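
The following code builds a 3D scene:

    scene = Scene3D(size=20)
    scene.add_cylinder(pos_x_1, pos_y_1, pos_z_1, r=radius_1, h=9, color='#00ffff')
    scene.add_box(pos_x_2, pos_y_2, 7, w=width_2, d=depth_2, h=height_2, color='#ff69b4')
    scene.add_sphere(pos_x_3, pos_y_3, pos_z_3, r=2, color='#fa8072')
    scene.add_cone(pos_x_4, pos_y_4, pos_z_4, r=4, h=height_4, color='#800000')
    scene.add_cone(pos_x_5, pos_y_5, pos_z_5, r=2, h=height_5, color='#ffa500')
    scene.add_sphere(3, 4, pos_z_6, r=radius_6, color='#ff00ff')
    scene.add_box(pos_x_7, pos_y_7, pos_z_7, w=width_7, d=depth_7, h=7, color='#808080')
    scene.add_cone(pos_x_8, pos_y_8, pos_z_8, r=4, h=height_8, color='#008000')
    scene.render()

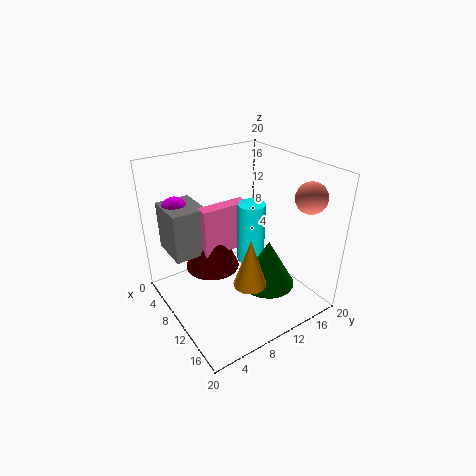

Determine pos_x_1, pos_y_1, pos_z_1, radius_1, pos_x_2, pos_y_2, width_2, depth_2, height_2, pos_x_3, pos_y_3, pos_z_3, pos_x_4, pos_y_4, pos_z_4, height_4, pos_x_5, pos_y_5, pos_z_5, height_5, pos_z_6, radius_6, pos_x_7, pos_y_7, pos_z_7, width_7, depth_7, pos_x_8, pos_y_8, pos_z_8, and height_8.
pos_x_1 = 9; pos_y_1 = 13; pos_z_1 = 5; radius_1 = 2; pos_x_2 = 6; pos_y_2 = 6; width_2 = 2; depth_2 = 7; height_2 = 7; pos_x_3 = 17; pos_y_3 = 16; pos_z_3 = 17; pos_x_4 = 6; pos_y_4 = 8; pos_z_4 = 4; height_4 = 9; pos_x_5 = 17; pos_y_5 = 7; pos_z_5 = 8; height_5 = 6; pos_z_6 = 13; radius_6 = 2; pos_x_7 = 1; pos_y_7 = 2; pos_z_7 = 7; width_7 = 6; depth_7 = 5; pos_x_8 = 12; pos_y_8 = 14; pos_z_8 = 2; height_8 = 7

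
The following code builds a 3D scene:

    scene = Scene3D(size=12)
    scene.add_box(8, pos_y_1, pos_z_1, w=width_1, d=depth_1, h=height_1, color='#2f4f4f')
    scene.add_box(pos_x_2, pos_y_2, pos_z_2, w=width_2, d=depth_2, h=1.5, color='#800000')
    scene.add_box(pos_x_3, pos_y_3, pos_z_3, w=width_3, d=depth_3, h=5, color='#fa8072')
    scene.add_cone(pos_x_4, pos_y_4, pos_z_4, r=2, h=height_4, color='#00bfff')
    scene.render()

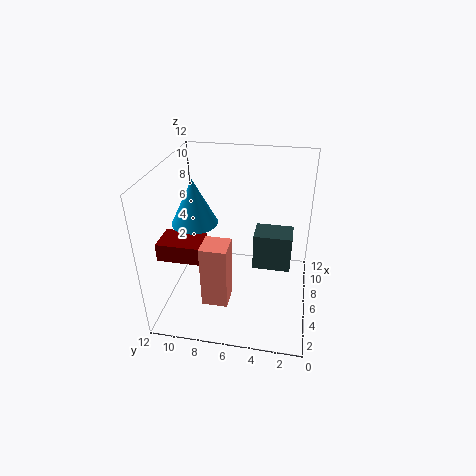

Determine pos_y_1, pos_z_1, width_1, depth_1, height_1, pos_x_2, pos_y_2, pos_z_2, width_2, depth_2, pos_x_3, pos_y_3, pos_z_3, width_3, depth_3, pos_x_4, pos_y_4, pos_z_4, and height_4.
pos_y_1 = 1.5, pos_z_1 = 1.5, width_1 = 2.5, depth_1 = 3.5, height_1 = 3.5, pos_x_2 = 3, pos_y_2 = 8.5, pos_z_2 = 5, width_2 = 2.5, depth_2 = 3.5, pos_x_3 = 1.5, pos_y_3 = 6, pos_z_3 = 2.5, width_3 = 2, depth_3 = 2, pos_x_4 = 7, pos_y_4 = 10, pos_z_4 = 6.5, height_4 = 4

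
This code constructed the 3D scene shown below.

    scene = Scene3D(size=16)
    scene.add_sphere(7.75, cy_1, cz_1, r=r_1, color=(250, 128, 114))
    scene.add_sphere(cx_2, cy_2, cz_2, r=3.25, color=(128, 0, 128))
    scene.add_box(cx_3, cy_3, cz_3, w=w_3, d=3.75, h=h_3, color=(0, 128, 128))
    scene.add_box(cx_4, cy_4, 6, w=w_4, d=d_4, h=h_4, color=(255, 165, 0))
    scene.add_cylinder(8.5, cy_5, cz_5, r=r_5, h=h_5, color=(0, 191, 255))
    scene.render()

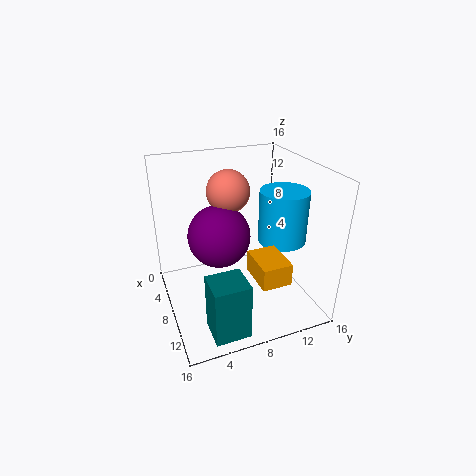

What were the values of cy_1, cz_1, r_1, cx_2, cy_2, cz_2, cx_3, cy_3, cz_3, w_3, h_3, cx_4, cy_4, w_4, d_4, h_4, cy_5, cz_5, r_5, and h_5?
cy_1 = 7
cz_1 = 13.5
r_1 = 2.25
cx_2 = 9
cy_2 = 5.5
cz_2 = 9.25
cx_3 = 11.5
cy_3 = 3
cz_3 = 0.25
w_3 = 3.5
h_3 = 6.25
cx_4 = 11.25
cy_4 = 7.75
w_4 = 4
d_4 = 3
h_4 = 2.25
cy_5 = 13.25
cz_5 = 7
r_5 = 2.75
h_5 = 6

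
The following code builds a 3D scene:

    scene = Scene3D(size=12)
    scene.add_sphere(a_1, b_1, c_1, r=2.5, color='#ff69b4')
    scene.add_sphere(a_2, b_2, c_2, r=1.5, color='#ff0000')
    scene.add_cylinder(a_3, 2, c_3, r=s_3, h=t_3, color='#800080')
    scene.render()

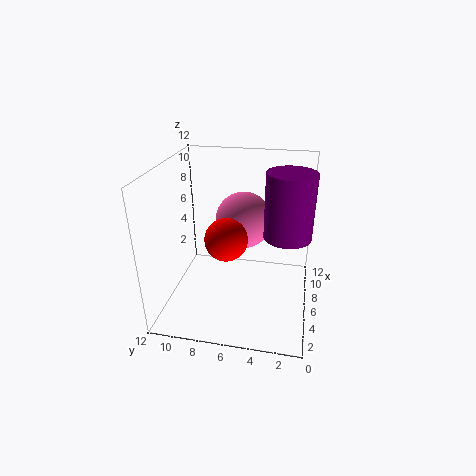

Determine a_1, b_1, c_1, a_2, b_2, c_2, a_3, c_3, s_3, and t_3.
a_1 = 8.5; b_1 = 6; c_1 = 6.5; a_2 = 2; b_2 = 6; c_2 = 8; a_3 = 7; c_3 = 6; s_3 = 2; t_3 = 5.5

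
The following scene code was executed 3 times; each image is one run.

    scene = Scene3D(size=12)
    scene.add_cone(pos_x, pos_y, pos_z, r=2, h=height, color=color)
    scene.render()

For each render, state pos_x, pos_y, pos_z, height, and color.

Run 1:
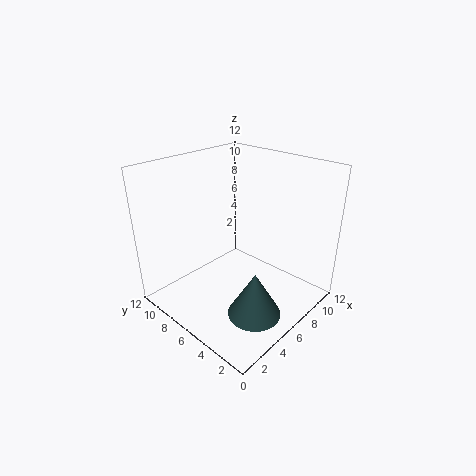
pos_x = 3.5; pos_y = 2; pos_z = 2; height = 3.5; color = 'darkslategray'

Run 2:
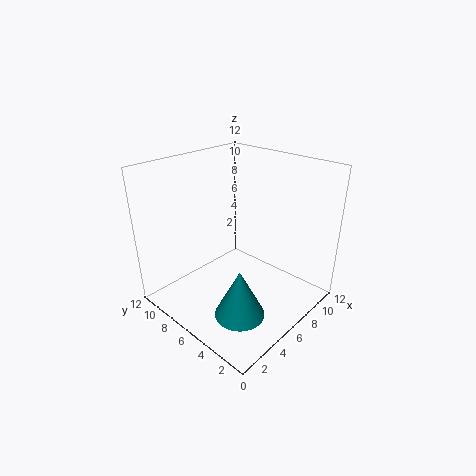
pos_x = 3.5; pos_y = 3.5; pos_z = 1; height = 4; color = 'teal'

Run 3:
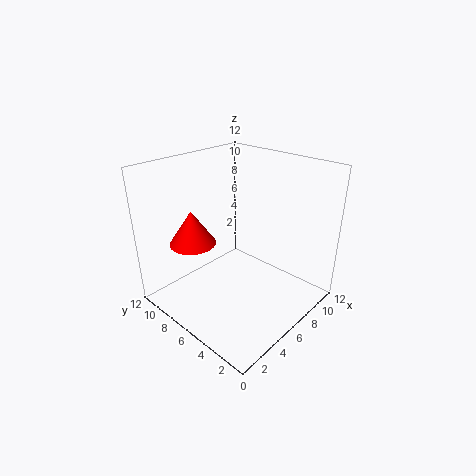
pos_x = 4; pos_y = 9.5; pos_z = 5; height = 3; color = 'red'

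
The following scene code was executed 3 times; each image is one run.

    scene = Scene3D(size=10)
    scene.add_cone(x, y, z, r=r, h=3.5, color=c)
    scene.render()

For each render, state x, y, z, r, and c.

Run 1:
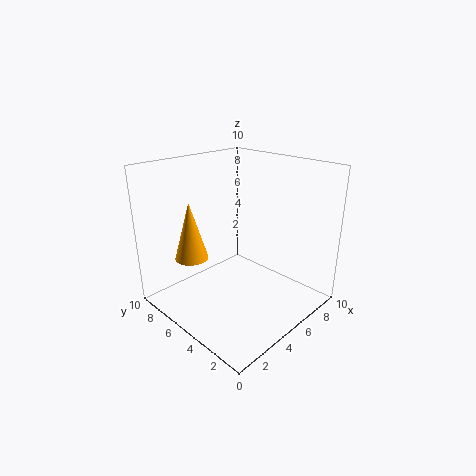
x = 1
y = 5
z = 5
r = 1
c = 'orange'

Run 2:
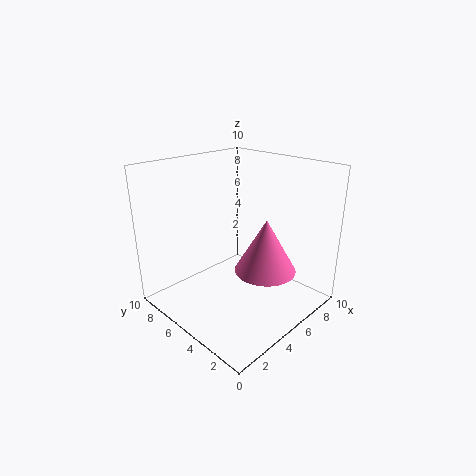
x = 5
y = 2.5
z = 3.5
r = 2
c = 'hotpink'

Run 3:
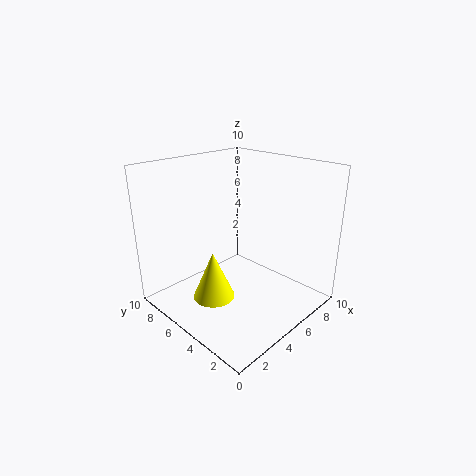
x = 3.5
y = 6
z = 0.5
r = 1.5
c = 'yellow'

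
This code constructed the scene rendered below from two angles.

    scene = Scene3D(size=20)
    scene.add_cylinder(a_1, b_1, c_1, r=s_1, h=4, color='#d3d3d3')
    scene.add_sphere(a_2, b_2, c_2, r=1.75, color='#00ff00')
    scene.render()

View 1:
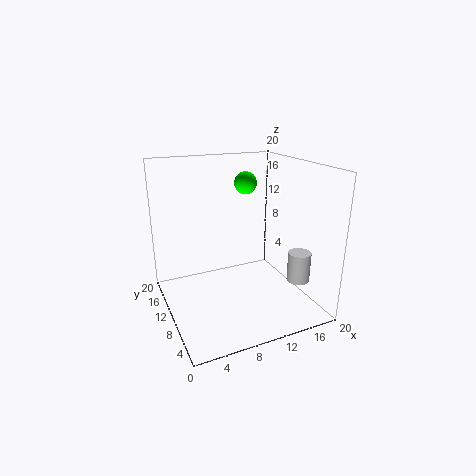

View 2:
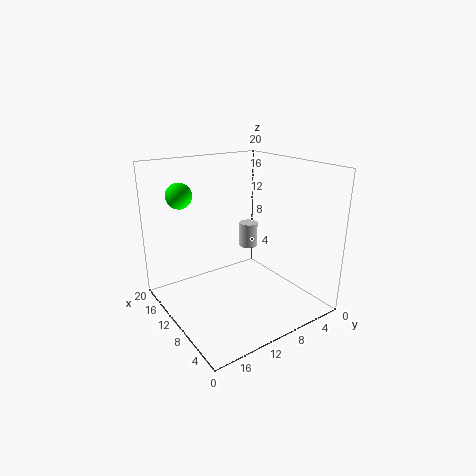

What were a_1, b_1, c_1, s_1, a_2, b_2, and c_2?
a_1 = 16; b_1 = 3.75; c_1 = 5.25; s_1 = 1.5; a_2 = 14.25; b_2 = 16.5; c_2 = 16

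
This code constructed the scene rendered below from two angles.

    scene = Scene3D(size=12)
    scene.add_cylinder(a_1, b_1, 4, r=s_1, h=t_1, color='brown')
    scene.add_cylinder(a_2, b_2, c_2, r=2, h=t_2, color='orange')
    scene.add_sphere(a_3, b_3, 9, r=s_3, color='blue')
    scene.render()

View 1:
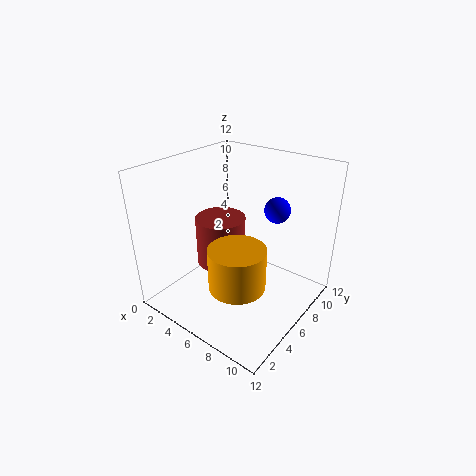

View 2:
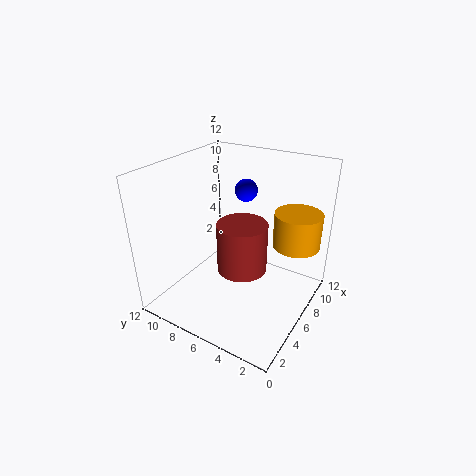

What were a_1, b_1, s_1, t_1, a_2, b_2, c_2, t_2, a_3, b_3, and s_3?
a_1 = 5, b_1 = 5, s_1 = 2, t_1 = 4, a_2 = 9, b_2 = 2, c_2 = 5, t_2 = 3, a_3 = 9, b_3 = 7, s_3 = 1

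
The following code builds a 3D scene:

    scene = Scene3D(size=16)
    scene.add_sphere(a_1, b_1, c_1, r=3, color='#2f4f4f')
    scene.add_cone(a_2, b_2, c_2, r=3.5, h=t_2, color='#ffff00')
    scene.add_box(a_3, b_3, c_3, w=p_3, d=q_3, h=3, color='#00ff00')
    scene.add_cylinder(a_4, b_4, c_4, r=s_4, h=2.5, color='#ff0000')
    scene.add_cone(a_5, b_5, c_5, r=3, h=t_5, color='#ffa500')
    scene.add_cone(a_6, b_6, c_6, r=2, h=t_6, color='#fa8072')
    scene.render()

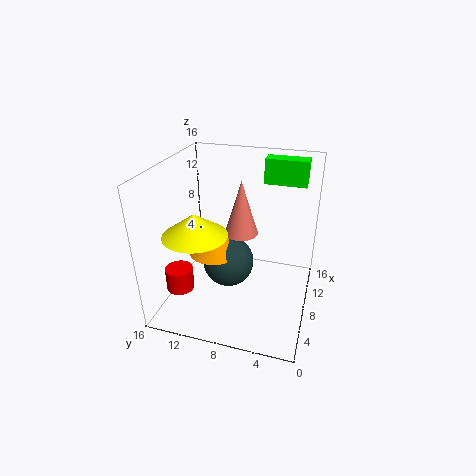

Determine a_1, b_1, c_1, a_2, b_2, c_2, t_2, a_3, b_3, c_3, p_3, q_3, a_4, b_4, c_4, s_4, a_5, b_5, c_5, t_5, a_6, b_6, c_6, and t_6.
a_1 = 9; b_1 = 9.5; c_1 = 4; a_2 = 5.5; b_2 = 12; c_2 = 9; t_2 = 2.5; a_3 = 13.5; b_3 = 1.5; c_3 = 12.5; p_3 = 2; q_3 = 5; a_4 = 4; b_4 = 13.5; c_4 = 3; s_4 = 1.5; a_5 = 8.5; b_5 = 11; c_5 = 5.5; t_5 = 3.5; a_6 = 11; b_6 = 8.5; c_6 = 7; t_6 = 6.5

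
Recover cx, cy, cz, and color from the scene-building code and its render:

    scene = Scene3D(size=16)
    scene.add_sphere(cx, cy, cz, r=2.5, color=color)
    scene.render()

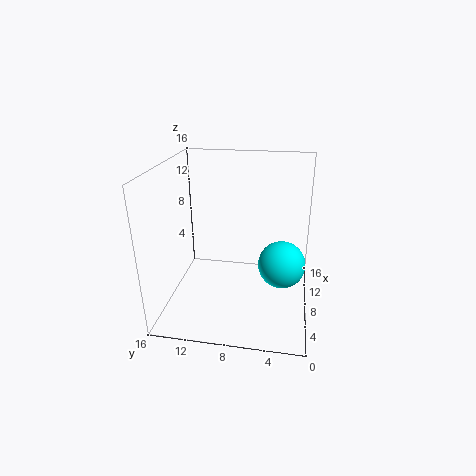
cx = 6.5
cy = 3
cz = 6
color = 'cyan'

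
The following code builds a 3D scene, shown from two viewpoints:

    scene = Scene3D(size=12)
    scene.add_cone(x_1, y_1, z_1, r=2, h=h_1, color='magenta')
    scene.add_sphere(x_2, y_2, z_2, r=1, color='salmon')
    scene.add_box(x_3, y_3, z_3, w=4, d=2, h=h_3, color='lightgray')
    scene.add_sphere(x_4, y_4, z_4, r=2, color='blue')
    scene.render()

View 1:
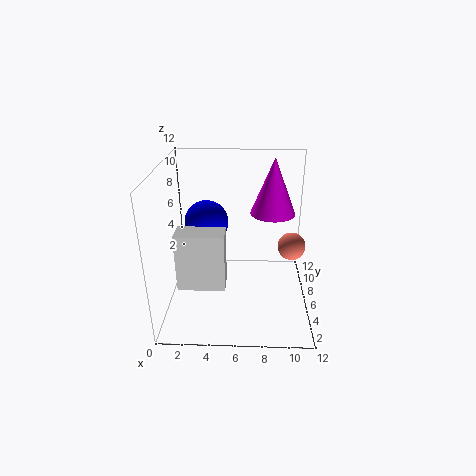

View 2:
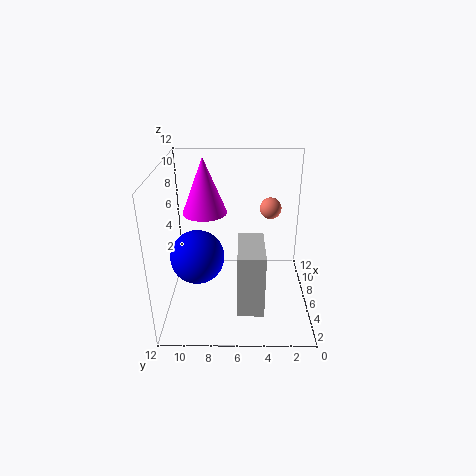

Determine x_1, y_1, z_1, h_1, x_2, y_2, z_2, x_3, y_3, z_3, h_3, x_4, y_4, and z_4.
x_1 = 9
y_1 = 9
z_1 = 7
h_1 = 5
x_2 = 10
y_2 = 3
z_2 = 7
x_3 = 1
y_3 = 4
z_3 = 2
h_3 = 5
x_4 = 3
y_4 = 9
z_4 = 6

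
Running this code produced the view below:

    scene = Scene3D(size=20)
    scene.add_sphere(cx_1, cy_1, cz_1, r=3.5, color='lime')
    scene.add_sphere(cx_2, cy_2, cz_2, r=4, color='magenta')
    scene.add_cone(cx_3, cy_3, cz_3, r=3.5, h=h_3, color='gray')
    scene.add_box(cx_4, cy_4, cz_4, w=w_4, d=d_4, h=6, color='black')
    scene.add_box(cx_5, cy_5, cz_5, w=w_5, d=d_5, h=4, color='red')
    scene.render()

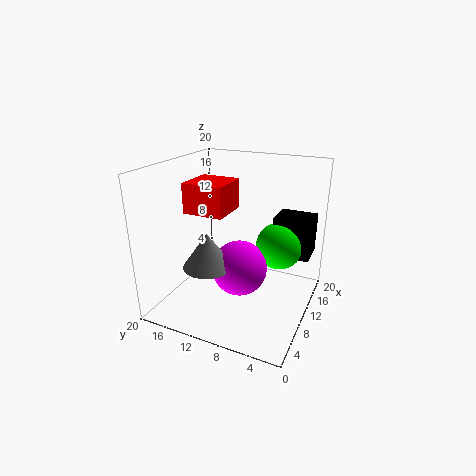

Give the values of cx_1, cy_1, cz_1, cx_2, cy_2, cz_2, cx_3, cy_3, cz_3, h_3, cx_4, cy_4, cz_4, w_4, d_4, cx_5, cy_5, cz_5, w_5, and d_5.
cx_1 = 15; cy_1 = 5.5; cz_1 = 7.5; cx_2 = 10.5; cy_2 = 10; cz_2 = 5; cx_3 = 7.5; cy_3 = 13.5; cz_3 = 6; h_3 = 5; cx_4 = 14.5; cy_4 = 1; cz_4 = 6; w_4 = 4.5; d_4 = 5.5; cx_5 = 6; cy_5 = 10.5; cz_5 = 14; w_5 = 5.5; d_5 = 5.5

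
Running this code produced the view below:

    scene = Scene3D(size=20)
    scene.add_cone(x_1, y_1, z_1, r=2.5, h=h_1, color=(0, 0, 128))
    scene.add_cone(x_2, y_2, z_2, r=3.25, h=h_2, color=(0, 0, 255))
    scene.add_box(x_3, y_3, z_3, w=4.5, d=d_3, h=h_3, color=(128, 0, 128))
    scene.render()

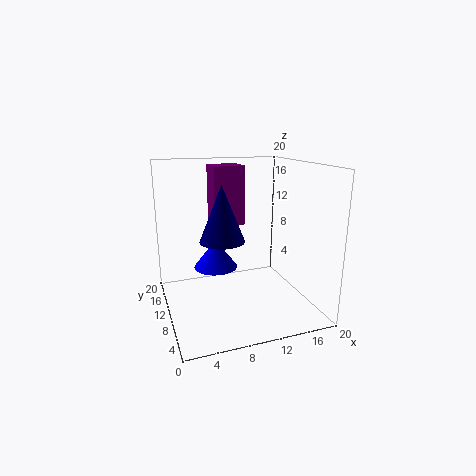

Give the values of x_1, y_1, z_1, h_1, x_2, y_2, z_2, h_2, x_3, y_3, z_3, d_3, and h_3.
x_1 = 5.5; y_1 = 2.5; z_1 = 12.5; h_1 = 6.25; x_2 = 7.75; y_2 = 13.75; z_2 = 4.5; h_2 = 4.25; x_3 = 7.5; y_3 = 12.75; z_3 = 11; d_3 = 4; h_3 = 8.5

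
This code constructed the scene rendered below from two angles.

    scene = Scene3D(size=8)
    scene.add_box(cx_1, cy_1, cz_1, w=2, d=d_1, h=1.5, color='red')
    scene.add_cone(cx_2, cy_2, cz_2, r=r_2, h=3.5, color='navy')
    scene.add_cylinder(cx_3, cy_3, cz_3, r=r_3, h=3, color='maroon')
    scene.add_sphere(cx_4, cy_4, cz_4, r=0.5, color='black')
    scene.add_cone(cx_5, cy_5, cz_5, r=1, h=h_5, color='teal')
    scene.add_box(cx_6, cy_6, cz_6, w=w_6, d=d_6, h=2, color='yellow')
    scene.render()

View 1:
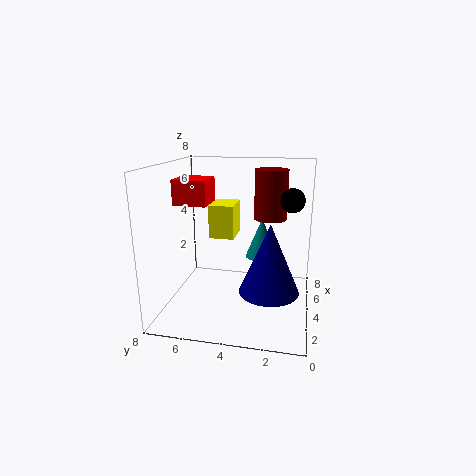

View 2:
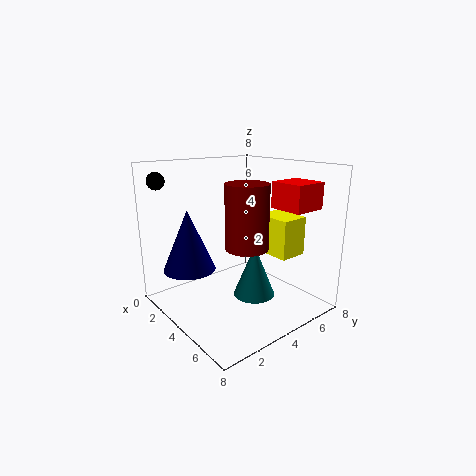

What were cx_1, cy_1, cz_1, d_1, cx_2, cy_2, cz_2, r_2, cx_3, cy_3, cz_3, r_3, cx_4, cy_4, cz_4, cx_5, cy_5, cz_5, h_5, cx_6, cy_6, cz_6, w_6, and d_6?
cx_1 = 4.5, cy_1 = 6, cz_1 = 5.5, d_1 = 2, cx_2 = 2, cy_2 = 2, cz_2 = 2, r_2 = 1.5, cx_3 = 6.5, cy_3 = 2.5, cz_3 = 4.5, r_3 = 1, cx_4 = 0.5, cy_4 = 1, cz_4 = 7, cx_5 = 6.5, cy_5 = 3, cz_5 = 2, h_5 = 2.5, cx_6 = 5, cy_6 = 4.5, cz_6 = 3.5, w_6 = 2, d_6 = 1.5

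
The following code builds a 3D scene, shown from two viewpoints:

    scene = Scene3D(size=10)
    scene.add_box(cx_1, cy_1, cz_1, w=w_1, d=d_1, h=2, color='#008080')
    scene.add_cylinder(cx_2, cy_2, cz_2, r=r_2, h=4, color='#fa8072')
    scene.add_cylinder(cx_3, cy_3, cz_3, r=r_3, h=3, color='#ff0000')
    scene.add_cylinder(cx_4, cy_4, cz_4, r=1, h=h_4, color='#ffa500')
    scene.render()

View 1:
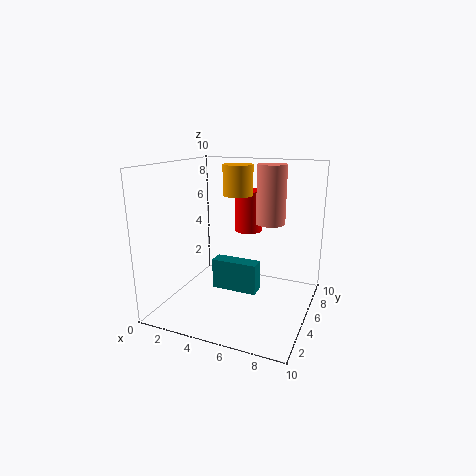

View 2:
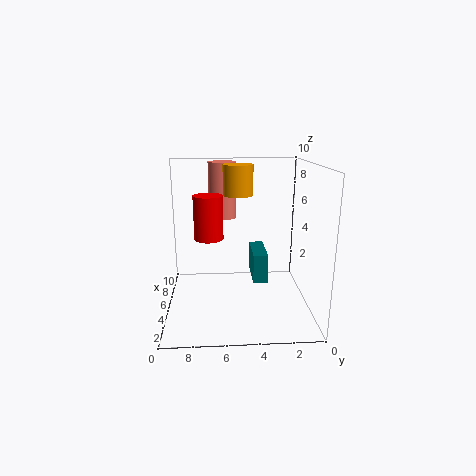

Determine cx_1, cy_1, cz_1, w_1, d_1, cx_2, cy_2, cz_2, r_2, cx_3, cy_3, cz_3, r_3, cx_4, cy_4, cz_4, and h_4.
cx_1 = 4; cy_1 = 3; cz_1 = 2; w_1 = 3; d_1 = 1; cx_2 = 7; cy_2 = 6; cz_2 = 6; r_2 = 1; cx_3 = 5; cy_3 = 7; cz_3 = 5; r_3 = 1; cx_4 = 5; cy_4 = 5; cz_4 = 8; h_4 = 2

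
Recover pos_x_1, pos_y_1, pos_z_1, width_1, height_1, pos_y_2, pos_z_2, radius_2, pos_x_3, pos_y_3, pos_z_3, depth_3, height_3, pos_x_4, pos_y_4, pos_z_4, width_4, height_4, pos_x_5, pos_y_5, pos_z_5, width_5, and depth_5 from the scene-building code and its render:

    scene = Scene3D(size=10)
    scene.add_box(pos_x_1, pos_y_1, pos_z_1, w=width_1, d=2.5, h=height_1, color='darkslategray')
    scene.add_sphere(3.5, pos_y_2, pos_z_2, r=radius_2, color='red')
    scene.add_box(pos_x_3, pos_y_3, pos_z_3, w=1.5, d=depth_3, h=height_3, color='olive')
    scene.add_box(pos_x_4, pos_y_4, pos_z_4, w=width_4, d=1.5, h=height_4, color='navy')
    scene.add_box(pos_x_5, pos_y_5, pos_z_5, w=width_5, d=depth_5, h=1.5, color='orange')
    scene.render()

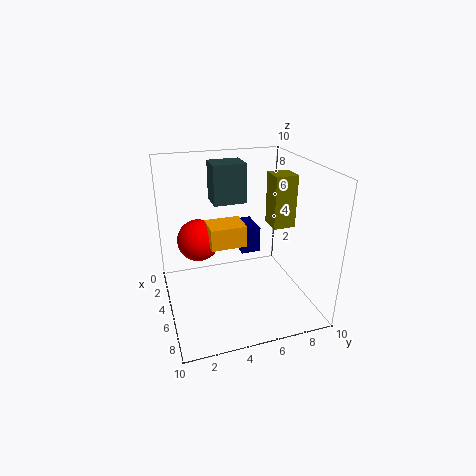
pos_x_1 = 0.5
pos_y_1 = 4
pos_z_1 = 6.5
width_1 = 2
height_1 = 3
pos_y_2 = 2.5
pos_z_2 = 4.5
radius_2 = 1.5
pos_x_3 = 5
pos_y_3 = 7
pos_z_3 = 6
depth_3 = 1.5
height_3 = 3.5
pos_x_4 = 0.5
pos_y_4 = 6
pos_z_4 = 2.5
width_4 = 2.5
height_4 = 2
pos_x_5 = 3.5
pos_y_5 = 3
pos_z_5 = 4.5
width_5 = 2
depth_5 = 2.5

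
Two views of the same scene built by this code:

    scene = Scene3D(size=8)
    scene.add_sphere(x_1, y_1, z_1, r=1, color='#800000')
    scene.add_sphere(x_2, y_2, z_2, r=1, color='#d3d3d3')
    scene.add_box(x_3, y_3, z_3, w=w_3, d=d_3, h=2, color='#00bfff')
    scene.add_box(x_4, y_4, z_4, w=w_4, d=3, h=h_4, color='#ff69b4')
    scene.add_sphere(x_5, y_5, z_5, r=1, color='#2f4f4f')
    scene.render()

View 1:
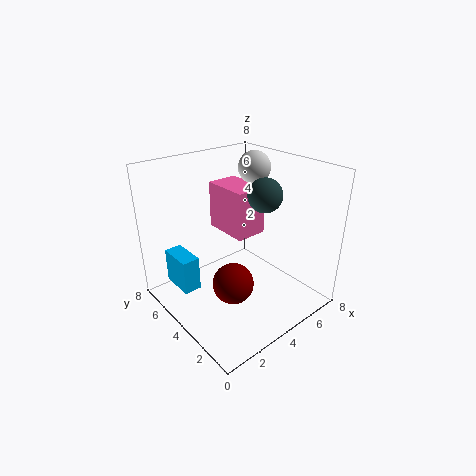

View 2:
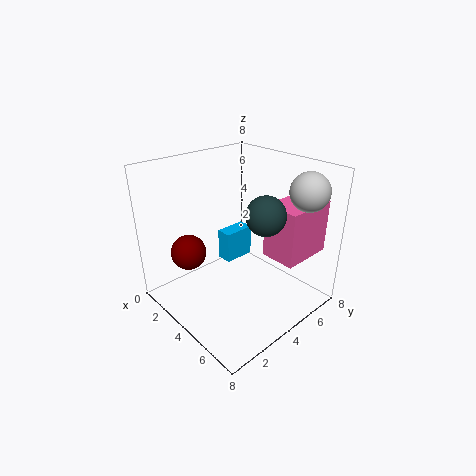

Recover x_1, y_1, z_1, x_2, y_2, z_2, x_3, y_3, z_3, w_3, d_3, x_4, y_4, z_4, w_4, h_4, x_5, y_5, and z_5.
x_1 = 2, y_1 = 2, z_1 = 3, x_2 = 7, y_2 = 6, z_2 = 7, x_3 = 1, y_3 = 5, z_3 = 1, w_3 = 1, d_3 = 2, x_4 = 5, y_4 = 5, z_4 = 3, w_4 = 2, h_4 = 3, x_5 = 6, y_5 = 4, z_5 = 6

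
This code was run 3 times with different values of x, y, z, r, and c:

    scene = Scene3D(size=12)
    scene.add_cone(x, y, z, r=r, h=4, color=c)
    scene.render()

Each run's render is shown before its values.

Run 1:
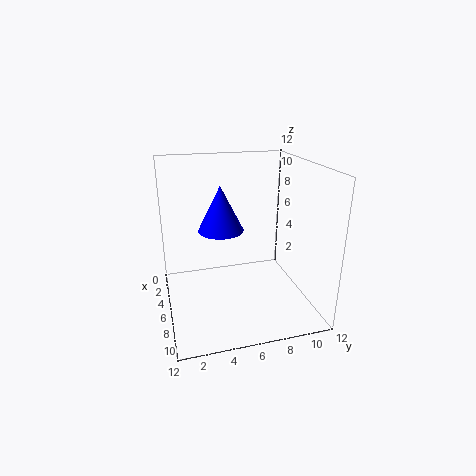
x = 4, y = 5, z = 6, r = 2, c = 'blue'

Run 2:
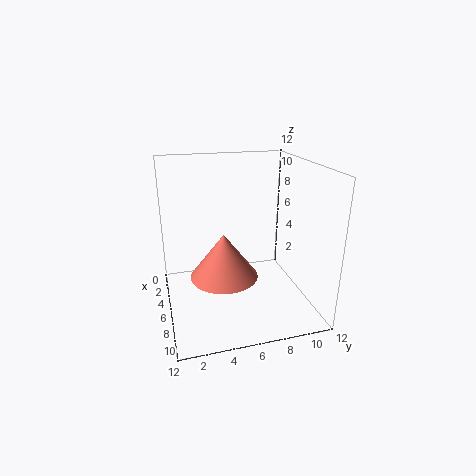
x = 5, y = 5, z = 2, r = 3, c = 'salmon'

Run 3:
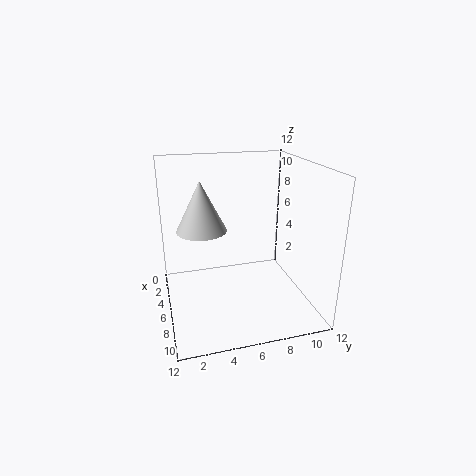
x = 6, y = 3, z = 7, r = 2, c = 'lightgray'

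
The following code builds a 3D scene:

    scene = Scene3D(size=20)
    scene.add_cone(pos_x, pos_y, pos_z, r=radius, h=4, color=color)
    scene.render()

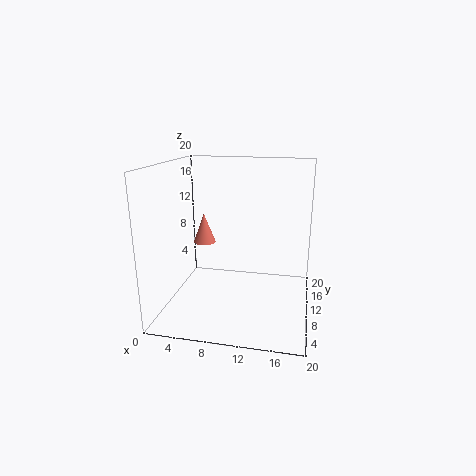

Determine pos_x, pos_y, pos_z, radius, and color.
pos_x = 5.5
pos_y = 9
pos_z = 9.5
radius = 1.5
color = 'salmon'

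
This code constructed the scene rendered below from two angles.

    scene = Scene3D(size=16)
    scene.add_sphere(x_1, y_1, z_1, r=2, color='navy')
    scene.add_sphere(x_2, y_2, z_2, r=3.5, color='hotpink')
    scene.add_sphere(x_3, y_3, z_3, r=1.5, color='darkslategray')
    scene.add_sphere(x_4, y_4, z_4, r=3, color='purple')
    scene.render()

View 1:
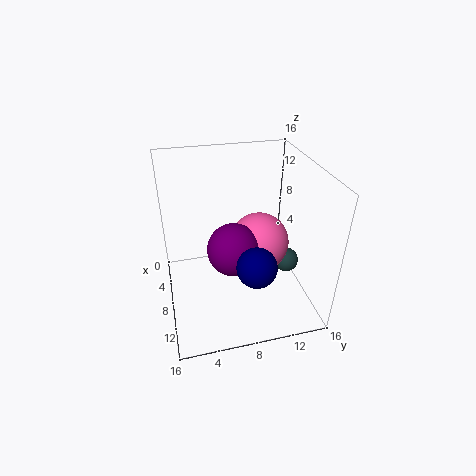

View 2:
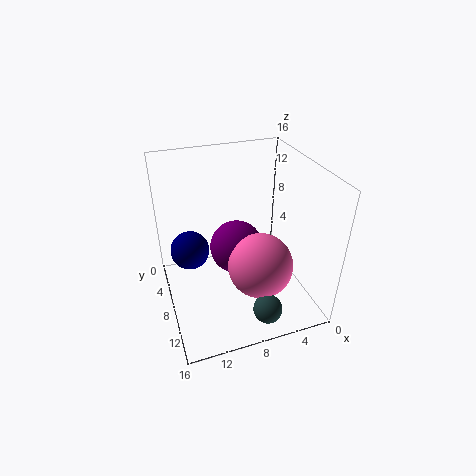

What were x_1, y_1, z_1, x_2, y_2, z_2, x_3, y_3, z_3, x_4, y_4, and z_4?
x_1 = 13.5, y_1 = 8.5, z_1 = 8, x_2 = 6.5, y_2 = 11, z_2 = 6, x_3 = 7, y_3 = 14.5, z_3 = 3, x_4 = 8, y_4 = 7.5, z_4 = 6.5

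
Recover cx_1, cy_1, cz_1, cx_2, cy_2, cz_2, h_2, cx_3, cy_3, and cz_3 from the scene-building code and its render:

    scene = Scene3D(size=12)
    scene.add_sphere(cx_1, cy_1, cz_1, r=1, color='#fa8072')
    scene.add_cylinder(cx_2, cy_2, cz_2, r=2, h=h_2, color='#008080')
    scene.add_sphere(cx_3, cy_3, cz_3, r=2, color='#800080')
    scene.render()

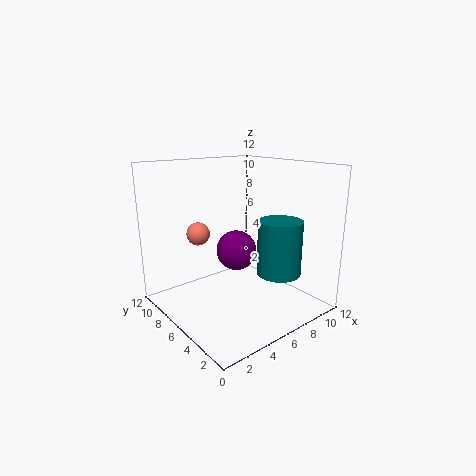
cx_1 = 4; cy_1 = 9; cz_1 = 6; cx_2 = 10; cy_2 = 5; cz_2 = 2; h_2 = 5; cx_3 = 9; cy_3 = 10; cz_3 = 3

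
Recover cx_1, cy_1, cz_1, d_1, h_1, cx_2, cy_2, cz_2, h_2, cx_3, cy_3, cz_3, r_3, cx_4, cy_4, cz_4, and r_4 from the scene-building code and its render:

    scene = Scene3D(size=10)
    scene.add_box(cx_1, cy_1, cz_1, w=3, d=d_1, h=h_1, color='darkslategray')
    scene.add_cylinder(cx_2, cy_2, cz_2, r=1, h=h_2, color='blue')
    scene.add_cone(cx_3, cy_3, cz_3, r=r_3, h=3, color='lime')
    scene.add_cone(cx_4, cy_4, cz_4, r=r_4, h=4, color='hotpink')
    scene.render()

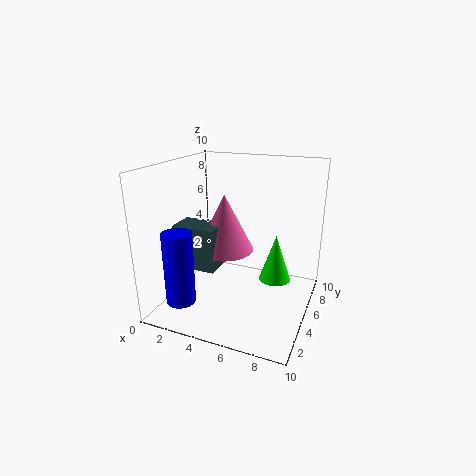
cx_1 = 1; cy_1 = 3; cz_1 = 3; d_1 = 2; h_1 = 3; cx_2 = 2; cy_2 = 2; cz_2 = 1; h_2 = 5; cx_3 = 8; cy_3 = 4; cz_3 = 3; r_3 = 1; cx_4 = 4; cy_4 = 5; cz_4 = 4; r_4 = 2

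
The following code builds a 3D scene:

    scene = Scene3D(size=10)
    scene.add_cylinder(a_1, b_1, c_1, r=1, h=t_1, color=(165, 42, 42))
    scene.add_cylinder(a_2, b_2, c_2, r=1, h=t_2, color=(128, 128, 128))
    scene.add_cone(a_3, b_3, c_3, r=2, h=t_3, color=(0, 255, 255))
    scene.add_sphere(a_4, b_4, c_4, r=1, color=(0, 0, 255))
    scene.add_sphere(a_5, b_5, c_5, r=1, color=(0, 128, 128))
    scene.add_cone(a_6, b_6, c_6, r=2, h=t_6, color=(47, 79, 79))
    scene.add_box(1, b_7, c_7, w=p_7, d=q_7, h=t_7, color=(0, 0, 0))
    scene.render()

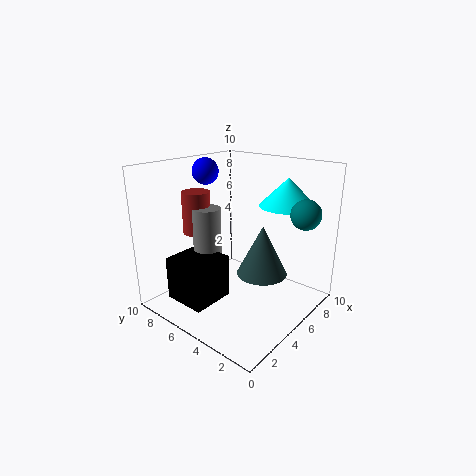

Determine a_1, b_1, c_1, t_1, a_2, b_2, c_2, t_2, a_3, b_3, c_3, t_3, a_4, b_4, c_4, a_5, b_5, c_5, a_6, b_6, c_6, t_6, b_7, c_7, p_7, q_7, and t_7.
a_1 = 4; b_1 = 8; c_1 = 5; t_1 = 3; a_2 = 4; b_2 = 7; c_2 = 2; t_2 = 5; a_3 = 8; b_3 = 3; c_3 = 7; t_3 = 2; a_4 = 6; b_4 = 9; c_4 = 9; a_5 = 7; b_5 = 1; c_5 = 7; a_6 = 8; b_6 = 5; c_6 = 1; t_6 = 4; b_7 = 5; c_7 = 1; p_7 = 3; q_7 = 3; t_7 = 3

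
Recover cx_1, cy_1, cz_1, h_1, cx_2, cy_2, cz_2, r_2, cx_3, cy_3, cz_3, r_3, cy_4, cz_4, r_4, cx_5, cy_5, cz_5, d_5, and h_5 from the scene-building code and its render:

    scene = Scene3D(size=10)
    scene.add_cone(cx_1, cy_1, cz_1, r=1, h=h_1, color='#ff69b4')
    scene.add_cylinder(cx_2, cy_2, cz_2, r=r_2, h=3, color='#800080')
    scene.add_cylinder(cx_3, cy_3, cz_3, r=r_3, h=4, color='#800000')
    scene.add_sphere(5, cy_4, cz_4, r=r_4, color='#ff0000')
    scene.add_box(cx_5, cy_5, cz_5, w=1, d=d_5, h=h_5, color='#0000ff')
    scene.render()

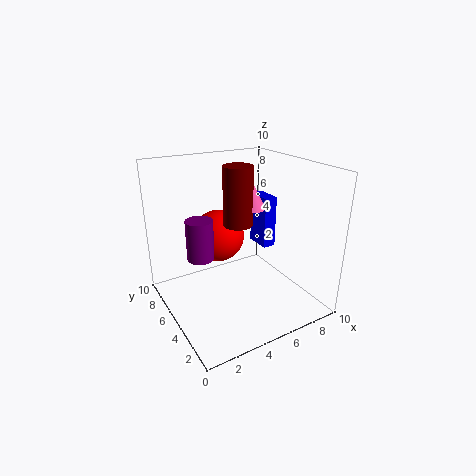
cx_1 = 6
cy_1 = 5
cz_1 = 7
h_1 = 2
cx_2 = 3
cy_2 = 7
cz_2 = 3
r_2 = 1
cx_3 = 5
cy_3 = 5
cz_3 = 6
r_3 = 1
cy_4 = 8
cz_4 = 4
r_4 = 2
cx_5 = 8
cy_5 = 6
cz_5 = 3
d_5 = 2
h_5 = 4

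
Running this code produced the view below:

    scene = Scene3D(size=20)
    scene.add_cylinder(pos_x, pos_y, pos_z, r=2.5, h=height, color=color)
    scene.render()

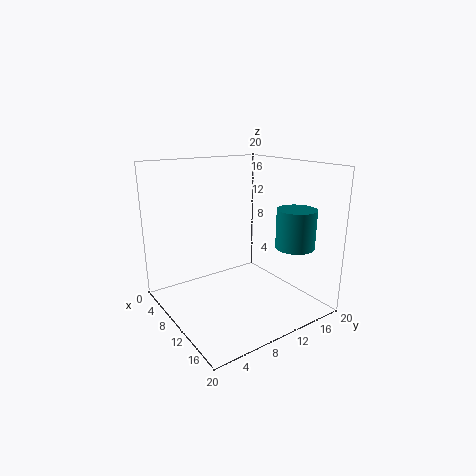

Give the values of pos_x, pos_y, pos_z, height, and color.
pos_x = 17, pos_y = 14, pos_z = 10, height = 5, color = 'teal'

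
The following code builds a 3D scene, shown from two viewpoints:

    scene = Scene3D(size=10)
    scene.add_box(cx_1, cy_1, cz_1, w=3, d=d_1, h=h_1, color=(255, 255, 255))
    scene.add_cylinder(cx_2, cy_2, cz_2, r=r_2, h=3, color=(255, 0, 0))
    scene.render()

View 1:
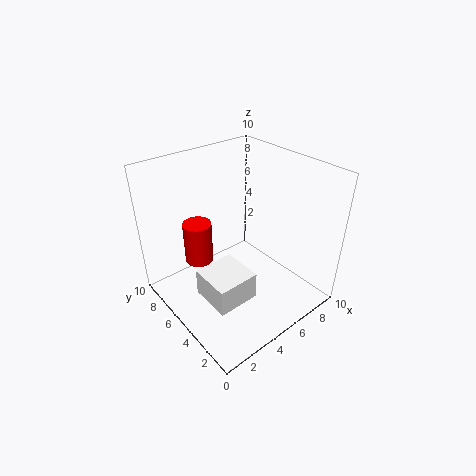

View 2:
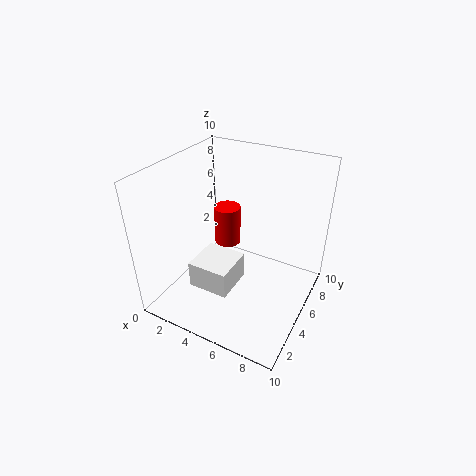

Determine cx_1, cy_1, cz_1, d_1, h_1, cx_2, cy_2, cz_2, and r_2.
cx_1 = 2
cy_1 = 3
cz_1 = 1
d_1 = 3
h_1 = 2
cx_2 = 3
cy_2 = 7
cz_2 = 3
r_2 = 1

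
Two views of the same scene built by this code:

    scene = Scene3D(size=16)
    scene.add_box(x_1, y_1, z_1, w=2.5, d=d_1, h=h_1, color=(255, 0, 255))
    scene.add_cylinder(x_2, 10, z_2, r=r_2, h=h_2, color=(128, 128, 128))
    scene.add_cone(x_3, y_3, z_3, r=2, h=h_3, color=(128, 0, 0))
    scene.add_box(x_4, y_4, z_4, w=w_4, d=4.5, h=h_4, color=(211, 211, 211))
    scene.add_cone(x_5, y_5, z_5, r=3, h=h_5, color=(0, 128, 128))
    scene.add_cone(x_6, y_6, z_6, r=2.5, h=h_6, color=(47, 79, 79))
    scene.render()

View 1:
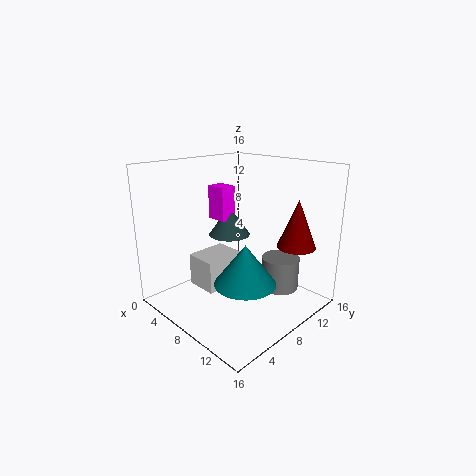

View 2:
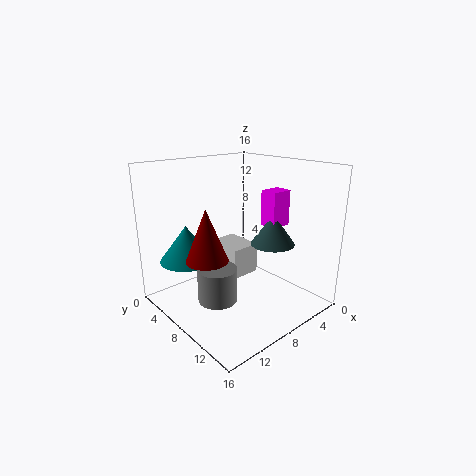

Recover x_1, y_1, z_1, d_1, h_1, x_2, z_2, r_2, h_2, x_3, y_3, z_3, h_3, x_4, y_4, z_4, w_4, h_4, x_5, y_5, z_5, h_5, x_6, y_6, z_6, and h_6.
x_1 = 2.5; y_1 = 8.5; z_1 = 9; d_1 = 2; h_1 = 4; x_2 = 12.5; z_2 = 3; r_2 = 2; h_2 = 3.5; x_3 = 14; y_3 = 10.5; z_3 = 8; h_3 = 5; x_4 = 5; y_4 = 3.5; z_4 = 3; w_4 = 3.5; h_4 = 3.5; x_5 = 12.5; y_5 = 4.5; z_5 = 5.5; h_5 = 4; x_6 = 4.5; y_6 = 10; z_6 = 7; h_6 = 3.5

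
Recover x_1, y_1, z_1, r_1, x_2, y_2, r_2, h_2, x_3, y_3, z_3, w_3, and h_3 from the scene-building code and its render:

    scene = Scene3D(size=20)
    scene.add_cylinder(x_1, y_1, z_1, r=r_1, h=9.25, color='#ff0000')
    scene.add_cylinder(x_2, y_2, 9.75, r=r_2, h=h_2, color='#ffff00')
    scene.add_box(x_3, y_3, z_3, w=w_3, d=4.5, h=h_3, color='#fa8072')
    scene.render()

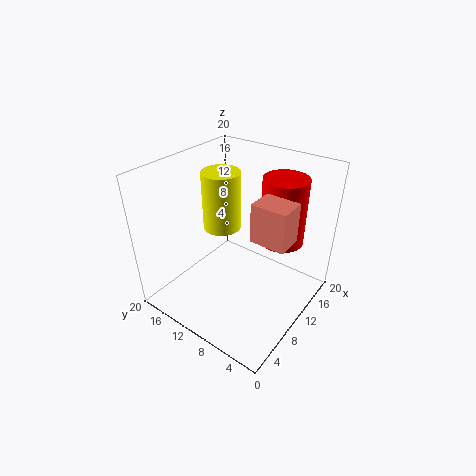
x_1 = 13.75
y_1 = 5.25
z_1 = 9.5
r_1 = 3
x_2 = 11.5
y_2 = 14
r_2 = 2.75
h_2 = 8.5
x_3 = 7
y_3 = 1.5
z_3 = 12.75
w_3 = 3.5
h_3 = 5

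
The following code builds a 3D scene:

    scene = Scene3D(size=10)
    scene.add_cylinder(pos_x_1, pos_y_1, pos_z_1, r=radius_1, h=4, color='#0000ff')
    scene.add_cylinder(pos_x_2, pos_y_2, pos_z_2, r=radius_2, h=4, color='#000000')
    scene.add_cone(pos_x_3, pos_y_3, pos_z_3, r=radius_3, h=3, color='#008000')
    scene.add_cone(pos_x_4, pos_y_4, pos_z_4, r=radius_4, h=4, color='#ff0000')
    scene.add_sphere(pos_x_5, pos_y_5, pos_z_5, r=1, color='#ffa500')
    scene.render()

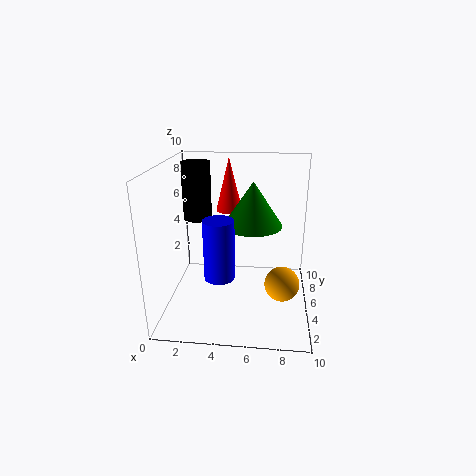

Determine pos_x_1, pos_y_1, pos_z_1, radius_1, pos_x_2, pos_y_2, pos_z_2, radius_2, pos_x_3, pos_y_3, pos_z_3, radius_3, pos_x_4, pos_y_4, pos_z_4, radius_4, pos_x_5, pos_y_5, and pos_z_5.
pos_x_1 = 4, pos_y_1 = 3, pos_z_1 = 3, radius_1 = 1, pos_x_2 = 2, pos_y_2 = 6, pos_z_2 = 6, radius_2 = 1, pos_x_3 = 6, pos_y_3 = 5, pos_z_3 = 6, radius_3 = 2, pos_x_4 = 4, pos_y_4 = 8, pos_z_4 = 6, radius_4 = 1, pos_x_5 = 8, pos_y_5 = 1, pos_z_5 = 4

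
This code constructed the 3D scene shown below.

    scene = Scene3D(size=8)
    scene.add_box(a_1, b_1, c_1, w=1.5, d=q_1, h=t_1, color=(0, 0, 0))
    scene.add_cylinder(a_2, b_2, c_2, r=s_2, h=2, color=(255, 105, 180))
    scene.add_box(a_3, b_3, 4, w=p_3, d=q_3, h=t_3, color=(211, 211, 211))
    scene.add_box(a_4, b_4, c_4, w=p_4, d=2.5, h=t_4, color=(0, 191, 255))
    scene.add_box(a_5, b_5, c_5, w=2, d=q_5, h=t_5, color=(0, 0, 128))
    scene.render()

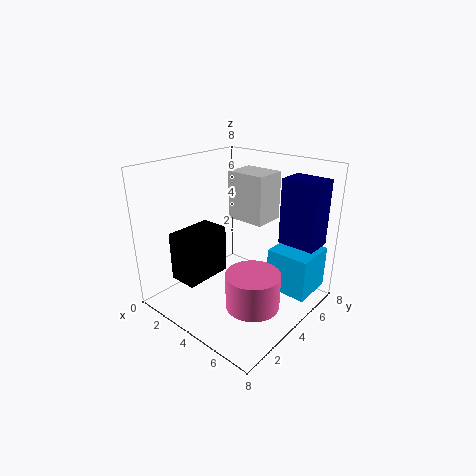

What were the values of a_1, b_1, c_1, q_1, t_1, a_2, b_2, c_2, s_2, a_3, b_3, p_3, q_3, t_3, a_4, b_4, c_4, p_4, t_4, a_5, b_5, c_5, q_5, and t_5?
a_1 = 2.5; b_1 = 0.5; c_1 = 2.5; q_1 = 2.5; t_1 = 2.5; a_2 = 5.5; b_2 = 3.5; c_2 = 0.5; s_2 = 1.5; a_3 = 1.5; b_3 = 6; p_3 = 2.5; q_3 = 2; t_3 = 3; a_4 = 5; b_4 = 5.5; c_4 = 0.5; p_4 = 2.5; t_4 = 2.5; a_5 = 6; b_5 = 5; c_5 = 4; q_5 = 1.5; t_5 = 3.5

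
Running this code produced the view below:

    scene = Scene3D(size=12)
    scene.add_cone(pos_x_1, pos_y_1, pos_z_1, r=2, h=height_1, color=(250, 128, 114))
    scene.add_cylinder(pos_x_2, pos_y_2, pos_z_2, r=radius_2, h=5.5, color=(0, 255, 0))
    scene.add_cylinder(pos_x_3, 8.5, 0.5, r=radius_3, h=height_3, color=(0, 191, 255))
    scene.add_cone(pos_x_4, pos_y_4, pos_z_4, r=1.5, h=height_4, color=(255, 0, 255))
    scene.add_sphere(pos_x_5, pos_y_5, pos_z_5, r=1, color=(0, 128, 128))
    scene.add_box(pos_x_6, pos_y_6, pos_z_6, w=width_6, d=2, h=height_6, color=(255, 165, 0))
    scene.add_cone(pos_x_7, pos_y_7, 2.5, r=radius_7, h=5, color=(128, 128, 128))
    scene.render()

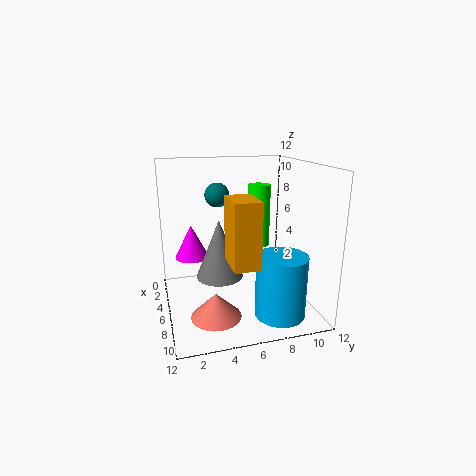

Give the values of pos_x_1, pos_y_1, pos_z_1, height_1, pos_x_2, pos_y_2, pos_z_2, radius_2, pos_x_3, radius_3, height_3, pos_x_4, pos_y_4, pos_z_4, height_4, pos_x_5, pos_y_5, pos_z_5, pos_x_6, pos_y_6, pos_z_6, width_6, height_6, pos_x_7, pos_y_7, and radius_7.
pos_x_1 = 8.5; pos_y_1 = 3.5; pos_z_1 = 0.5; height_1 = 2; pos_x_2 = 4; pos_y_2 = 8.5; pos_z_2 = 4.5; radius_2 = 1; pos_x_3 = 9.5; radius_3 = 2; height_3 = 5; pos_x_4 = 3; pos_y_4 = 2.5; pos_z_4 = 3.5; height_4 = 3; pos_x_5 = 5; pos_y_5 = 4.5; pos_z_5 = 9.5; pos_x_6 = 7.5; pos_y_6 = 4.5; pos_z_6 = 5; width_6 = 3; height_6 = 5; pos_x_7 = 5.5; pos_y_7 = 4.5; radius_7 = 2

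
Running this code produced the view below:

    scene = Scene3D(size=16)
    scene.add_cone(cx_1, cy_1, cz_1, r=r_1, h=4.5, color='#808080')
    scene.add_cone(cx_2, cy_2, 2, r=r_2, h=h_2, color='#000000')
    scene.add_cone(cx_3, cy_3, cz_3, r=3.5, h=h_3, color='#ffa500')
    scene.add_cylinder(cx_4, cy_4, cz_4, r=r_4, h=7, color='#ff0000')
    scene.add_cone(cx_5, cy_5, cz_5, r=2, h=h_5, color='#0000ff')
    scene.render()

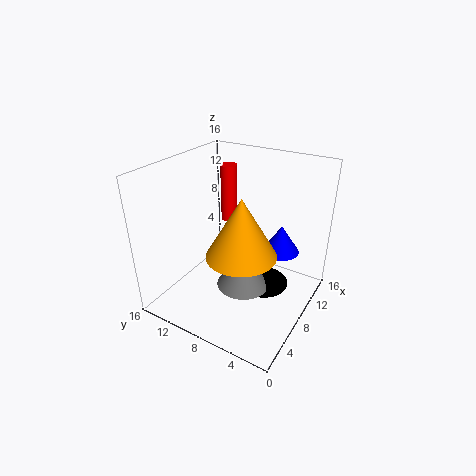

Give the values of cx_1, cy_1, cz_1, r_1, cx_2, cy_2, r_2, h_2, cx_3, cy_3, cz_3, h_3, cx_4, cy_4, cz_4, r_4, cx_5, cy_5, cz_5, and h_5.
cx_1 = 7.5; cy_1 = 7; cz_1 = 2.5; r_1 = 3; cx_2 = 9.5; cy_2 = 5.5; r_2 = 3; h_2 = 2.5; cx_3 = 4.5; cy_3 = 5.5; cz_3 = 8.5; h_3 = 6; cx_4 = 12.5; cy_4 = 12; cz_4 = 7.5; r_4 = 1; cx_5 = 9.5; cy_5 = 3.5; cz_5 = 7; h_5 = 3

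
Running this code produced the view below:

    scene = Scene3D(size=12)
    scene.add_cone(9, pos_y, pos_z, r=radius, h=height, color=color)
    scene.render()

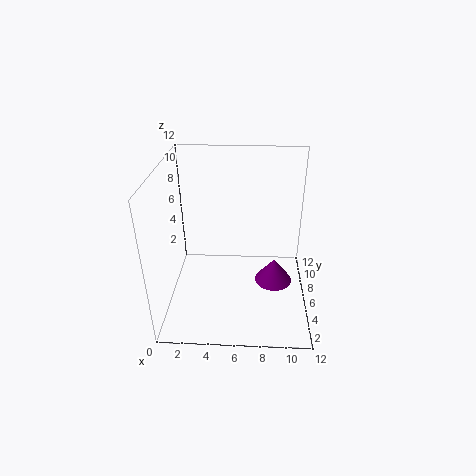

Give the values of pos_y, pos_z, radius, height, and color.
pos_y = 4.5; pos_z = 3; radius = 1.5; height = 2; color = 'purple'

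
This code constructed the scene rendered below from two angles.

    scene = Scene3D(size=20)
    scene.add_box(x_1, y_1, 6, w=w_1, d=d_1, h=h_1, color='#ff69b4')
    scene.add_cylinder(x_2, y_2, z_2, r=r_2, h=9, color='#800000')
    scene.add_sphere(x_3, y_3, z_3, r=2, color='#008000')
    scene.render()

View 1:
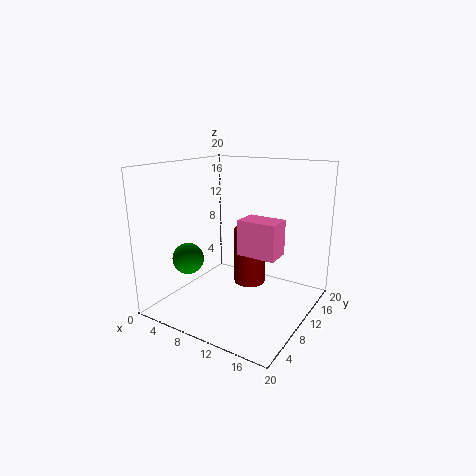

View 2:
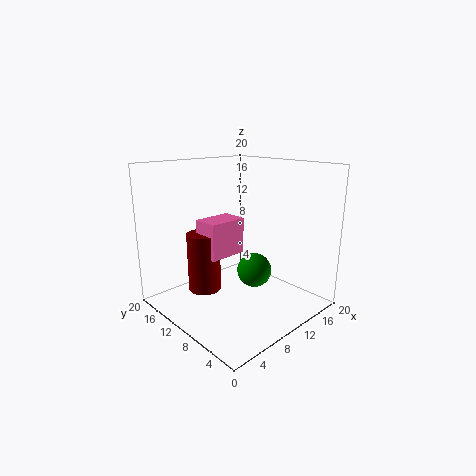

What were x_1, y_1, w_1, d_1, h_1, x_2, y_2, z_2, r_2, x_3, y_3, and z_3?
x_1 = 8; y_1 = 13; w_1 = 6; d_1 = 4; h_1 = 5.5; x_2 = 8.5; y_2 = 16; z_2 = 0.5; r_2 = 2.5; x_3 = 6.5; y_3 = 3.5; z_3 = 8.5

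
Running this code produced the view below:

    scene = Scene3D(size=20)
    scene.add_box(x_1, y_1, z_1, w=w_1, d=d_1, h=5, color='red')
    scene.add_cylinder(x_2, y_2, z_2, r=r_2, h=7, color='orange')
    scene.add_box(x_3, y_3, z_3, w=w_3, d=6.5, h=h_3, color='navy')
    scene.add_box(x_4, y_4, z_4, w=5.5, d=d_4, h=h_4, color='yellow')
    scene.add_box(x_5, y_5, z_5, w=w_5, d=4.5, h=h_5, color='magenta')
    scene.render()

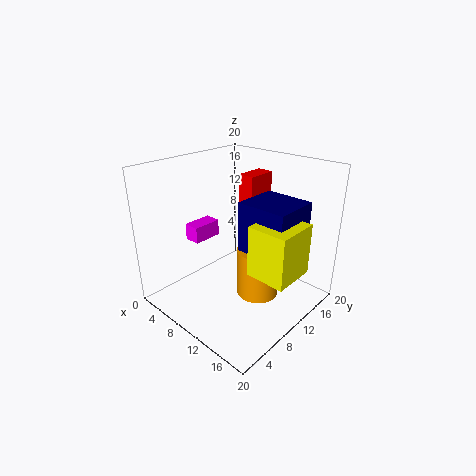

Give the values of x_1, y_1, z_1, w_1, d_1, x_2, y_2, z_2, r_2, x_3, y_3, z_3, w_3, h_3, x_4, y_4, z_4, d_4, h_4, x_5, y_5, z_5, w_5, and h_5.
x_1 = 6.5, y_1 = 14, z_1 = 12.5, w_1 = 2.5, d_1 = 4.5, x_2 = 12.5, y_2 = 11.5, z_2 = 1.5, r_2 = 3, x_3 = 10.5, y_3 = 9.5, z_3 = 7.5, w_3 = 7, h_3 = 8, x_4 = 13.5, y_4 = 8, z_4 = 6.5, d_4 = 6, h_4 = 7, x_5 = 1, y_5 = 8, z_5 = 7.5, w_5 = 2.5, h_5 = 2.5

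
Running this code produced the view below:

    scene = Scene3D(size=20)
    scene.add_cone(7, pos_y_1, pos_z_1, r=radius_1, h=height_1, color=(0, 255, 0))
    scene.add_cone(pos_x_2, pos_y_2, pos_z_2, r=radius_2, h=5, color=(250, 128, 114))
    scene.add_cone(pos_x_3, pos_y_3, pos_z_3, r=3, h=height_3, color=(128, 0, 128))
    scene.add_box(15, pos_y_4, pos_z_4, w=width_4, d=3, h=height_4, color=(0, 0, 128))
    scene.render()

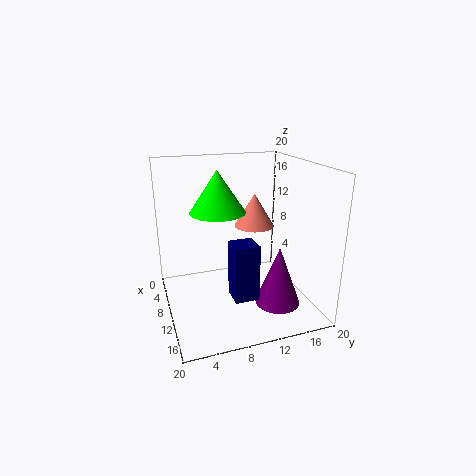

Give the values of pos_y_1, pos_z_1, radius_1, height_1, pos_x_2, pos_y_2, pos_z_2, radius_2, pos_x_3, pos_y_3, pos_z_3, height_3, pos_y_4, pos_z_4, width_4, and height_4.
pos_y_1 = 8; pos_z_1 = 13; radius_1 = 4; height_1 = 6; pos_x_2 = 6; pos_y_2 = 14; pos_z_2 = 10; radius_2 = 3; pos_x_3 = 15; pos_y_3 = 14; pos_z_3 = 2; height_3 = 8; pos_y_4 = 7; pos_z_4 = 5; width_4 = 3; height_4 = 7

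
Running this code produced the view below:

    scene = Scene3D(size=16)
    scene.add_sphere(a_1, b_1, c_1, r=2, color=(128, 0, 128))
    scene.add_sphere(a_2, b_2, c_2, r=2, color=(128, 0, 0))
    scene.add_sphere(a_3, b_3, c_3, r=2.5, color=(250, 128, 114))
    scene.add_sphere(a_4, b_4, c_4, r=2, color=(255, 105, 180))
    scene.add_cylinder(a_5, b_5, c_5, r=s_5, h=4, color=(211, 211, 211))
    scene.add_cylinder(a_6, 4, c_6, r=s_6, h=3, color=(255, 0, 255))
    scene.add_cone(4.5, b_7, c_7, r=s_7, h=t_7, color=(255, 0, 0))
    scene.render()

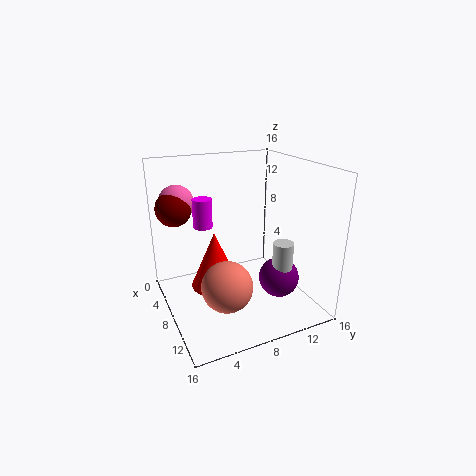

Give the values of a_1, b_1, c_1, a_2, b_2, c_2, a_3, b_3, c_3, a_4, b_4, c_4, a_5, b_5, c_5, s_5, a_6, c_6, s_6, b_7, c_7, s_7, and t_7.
a_1 = 13.5; b_1 = 10; c_1 = 5.5; a_2 = 4; b_2 = 2; c_2 = 11; a_3 = 13; b_3 = 4.5; c_3 = 5.5; a_4 = 3.5; b_4 = 2.5; c_4 = 11.5; a_5 = 14; b_5 = 10; c_5 = 5.5; s_5 = 1; a_6 = 8; c_6 = 10; s_6 = 1; b_7 = 6.5; c_7 = 0.5; s_7 = 3; t_7 = 7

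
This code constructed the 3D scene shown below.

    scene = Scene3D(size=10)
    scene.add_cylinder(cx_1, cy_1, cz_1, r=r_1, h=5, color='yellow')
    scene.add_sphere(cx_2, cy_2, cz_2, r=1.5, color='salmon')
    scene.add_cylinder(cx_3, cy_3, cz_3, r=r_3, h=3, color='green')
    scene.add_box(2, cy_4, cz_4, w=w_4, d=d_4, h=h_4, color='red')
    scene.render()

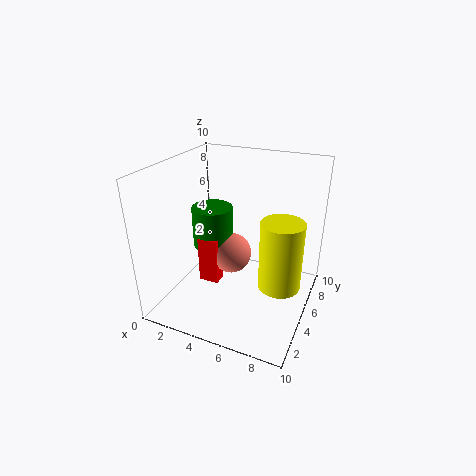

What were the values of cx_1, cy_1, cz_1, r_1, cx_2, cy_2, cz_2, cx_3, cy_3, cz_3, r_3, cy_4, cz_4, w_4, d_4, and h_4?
cx_1 = 8, cy_1 = 5.5, cz_1 = 1.5, r_1 = 1.5, cx_2 = 4, cy_2 = 6, cz_2 = 3, cx_3 = 2.5, cy_3 = 6, cz_3 = 3.5, r_3 = 1.5, cy_4 = 4.5, cz_4 = 1, w_4 = 1.5, d_4 = 1, h_4 = 3.5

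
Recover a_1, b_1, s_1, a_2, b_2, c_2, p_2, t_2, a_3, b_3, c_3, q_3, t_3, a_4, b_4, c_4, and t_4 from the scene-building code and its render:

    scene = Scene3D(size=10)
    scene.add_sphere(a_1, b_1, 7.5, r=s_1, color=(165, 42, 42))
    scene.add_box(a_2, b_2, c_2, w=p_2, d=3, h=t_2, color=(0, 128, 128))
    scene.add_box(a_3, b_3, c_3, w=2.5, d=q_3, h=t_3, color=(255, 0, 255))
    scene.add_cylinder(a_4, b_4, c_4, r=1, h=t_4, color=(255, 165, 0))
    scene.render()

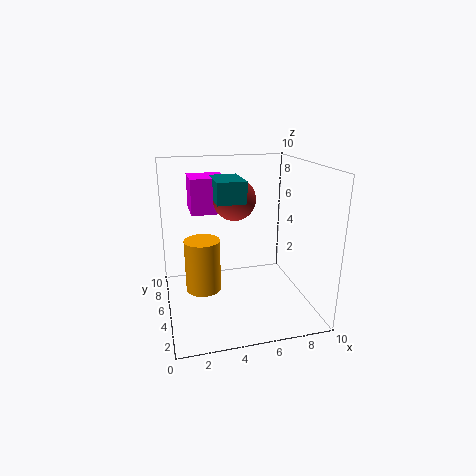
a_1 = 5
b_1 = 6
s_1 = 1.5
a_2 = 3.5
b_2 = 4.5
c_2 = 7.5
p_2 = 2
t_2 = 1.5
a_3 = 2
b_3 = 6
c_3 = 6.5
q_3 = 2.5
t_3 = 2.5
a_4 = 2
b_4 = 1.5
c_4 = 3.5
t_4 = 3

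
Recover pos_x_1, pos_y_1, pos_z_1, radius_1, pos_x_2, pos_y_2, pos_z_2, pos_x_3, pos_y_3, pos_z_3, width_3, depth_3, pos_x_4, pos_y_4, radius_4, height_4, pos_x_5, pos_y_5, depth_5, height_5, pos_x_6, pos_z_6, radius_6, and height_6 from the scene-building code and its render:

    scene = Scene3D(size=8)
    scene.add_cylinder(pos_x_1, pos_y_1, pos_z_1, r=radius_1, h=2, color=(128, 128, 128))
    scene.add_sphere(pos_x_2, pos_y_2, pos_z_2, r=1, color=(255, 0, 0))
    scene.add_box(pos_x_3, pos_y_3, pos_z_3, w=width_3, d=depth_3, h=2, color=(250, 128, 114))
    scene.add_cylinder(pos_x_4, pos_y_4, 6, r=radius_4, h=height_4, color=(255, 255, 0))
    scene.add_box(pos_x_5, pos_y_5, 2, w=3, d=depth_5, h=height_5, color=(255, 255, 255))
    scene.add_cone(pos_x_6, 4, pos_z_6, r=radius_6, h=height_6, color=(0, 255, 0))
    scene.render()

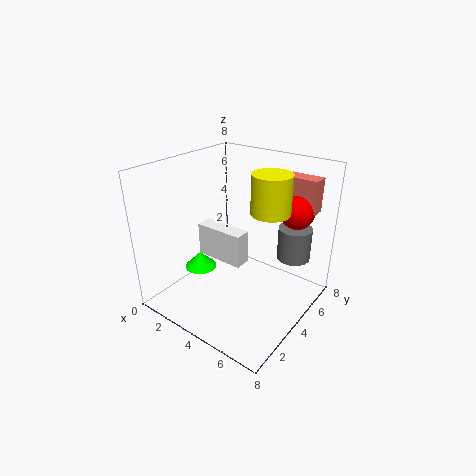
pos_x_1 = 6; pos_y_1 = 7; pos_z_1 = 2; radius_1 = 1; pos_x_2 = 6; pos_y_2 = 7; pos_z_2 = 5; pos_x_3 = 5; pos_y_3 = 7; pos_z_3 = 5; width_3 = 2; depth_3 = 1; pos_x_4 = 6; pos_y_4 = 4; radius_4 = 1; height_4 = 2; pos_x_5 = 1; pos_y_5 = 4; depth_5 = 1; height_5 = 2; pos_x_6 = 1; pos_z_6 = 1; radius_6 = 1; height_6 = 1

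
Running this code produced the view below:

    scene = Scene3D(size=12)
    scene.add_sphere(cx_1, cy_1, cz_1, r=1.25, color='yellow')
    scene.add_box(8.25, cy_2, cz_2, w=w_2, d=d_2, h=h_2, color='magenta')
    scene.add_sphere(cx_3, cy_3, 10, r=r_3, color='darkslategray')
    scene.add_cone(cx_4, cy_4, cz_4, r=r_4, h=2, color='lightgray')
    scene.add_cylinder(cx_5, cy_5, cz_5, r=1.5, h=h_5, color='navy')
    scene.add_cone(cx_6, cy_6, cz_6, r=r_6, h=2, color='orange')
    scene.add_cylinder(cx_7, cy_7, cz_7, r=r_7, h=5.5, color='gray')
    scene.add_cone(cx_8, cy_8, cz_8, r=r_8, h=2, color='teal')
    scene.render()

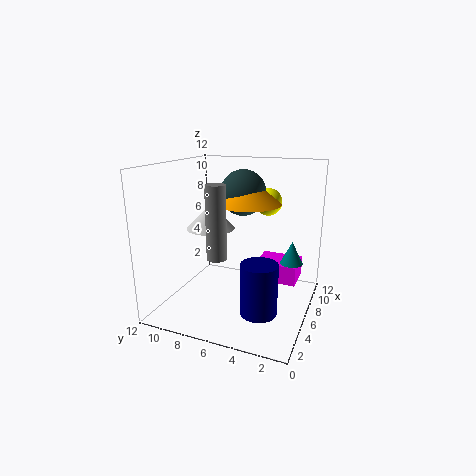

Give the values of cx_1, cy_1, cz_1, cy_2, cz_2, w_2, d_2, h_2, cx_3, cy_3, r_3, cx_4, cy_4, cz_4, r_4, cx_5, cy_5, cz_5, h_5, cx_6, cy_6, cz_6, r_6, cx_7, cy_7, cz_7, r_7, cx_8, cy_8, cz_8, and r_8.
cx_1 = 10.25; cy_1 = 4.75; cz_1 = 8.25; cy_2 = 1.5; cz_2 = 1.25; w_2 = 3; d_2 = 3.75; h_2 = 1.75; cx_3 = 5.25; cy_3 = 5.25; r_3 = 1.75; cx_4 = 5.5; cy_4 = 8.25; cz_4 = 6.75; r_4 = 2; cx_5 = 4.25; cy_5 = 3.5; cz_5 = 0.5; h_5 = 4.25; cx_6 = 5; cy_6 = 4.75; cz_6 = 9.25; r_6 = 2.5; cx_7 = 2.5; cy_7 = 6.25; cz_7 = 5.5; r_7 = 0.75; cx_8 = 8.75; cy_8 = 2; cz_8 = 3.25; r_8 = 1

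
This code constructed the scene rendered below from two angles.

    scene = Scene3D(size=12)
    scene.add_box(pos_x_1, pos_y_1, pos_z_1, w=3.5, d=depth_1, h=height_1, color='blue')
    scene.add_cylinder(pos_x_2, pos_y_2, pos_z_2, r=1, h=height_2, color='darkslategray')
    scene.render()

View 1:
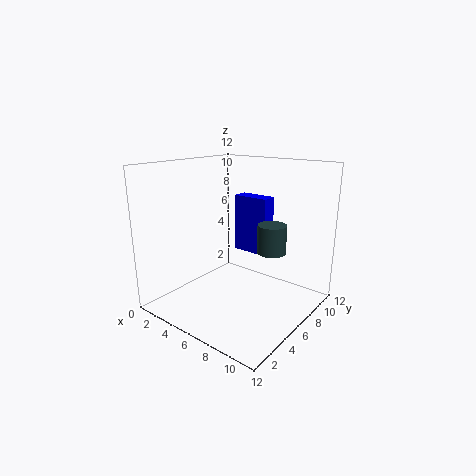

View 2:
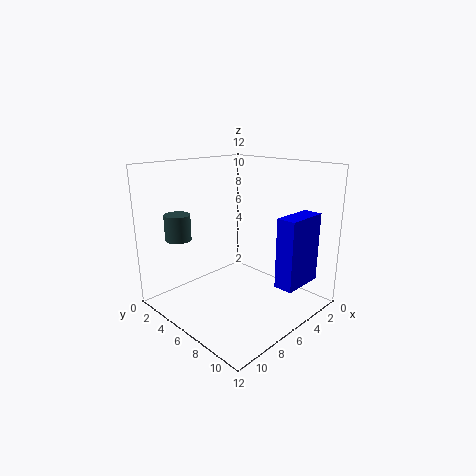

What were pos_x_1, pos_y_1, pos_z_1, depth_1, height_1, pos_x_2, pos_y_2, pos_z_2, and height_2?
pos_x_1 = 2.5, pos_y_1 = 10, pos_z_1 = 3, depth_1 = 1.5, height_1 = 5.5, pos_x_2 = 10.5, pos_y_2 = 4, pos_z_2 = 6.5, height_2 = 2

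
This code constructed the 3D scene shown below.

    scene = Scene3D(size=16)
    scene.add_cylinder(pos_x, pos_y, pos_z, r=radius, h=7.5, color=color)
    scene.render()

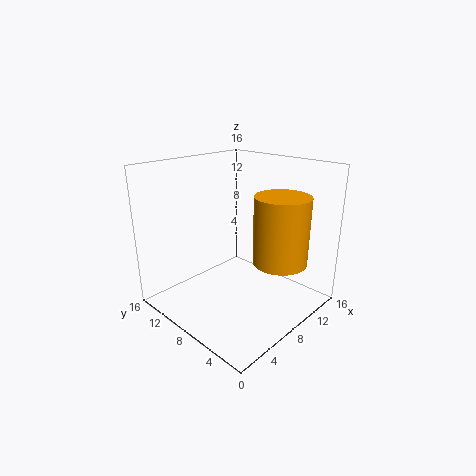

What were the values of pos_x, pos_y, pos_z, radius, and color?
pos_x = 10.5
pos_y = 4
pos_z = 5.5
radius = 3
color = 'orange'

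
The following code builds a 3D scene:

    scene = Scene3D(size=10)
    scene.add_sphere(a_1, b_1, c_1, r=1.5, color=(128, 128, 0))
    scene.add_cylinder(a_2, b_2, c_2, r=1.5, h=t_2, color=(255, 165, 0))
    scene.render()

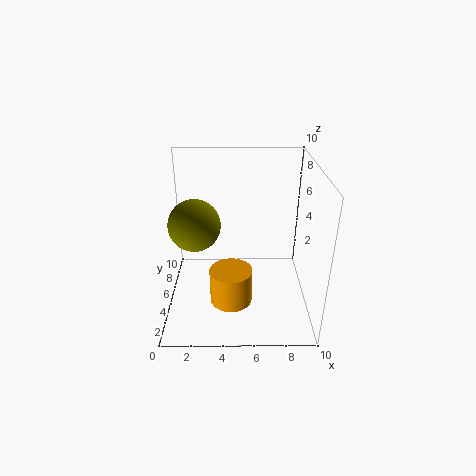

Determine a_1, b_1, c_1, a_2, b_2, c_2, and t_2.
a_1 = 2.5
b_1 = 2
c_1 = 7.5
a_2 = 4.5
b_2 = 4
c_2 = 0.5
t_2 = 2.5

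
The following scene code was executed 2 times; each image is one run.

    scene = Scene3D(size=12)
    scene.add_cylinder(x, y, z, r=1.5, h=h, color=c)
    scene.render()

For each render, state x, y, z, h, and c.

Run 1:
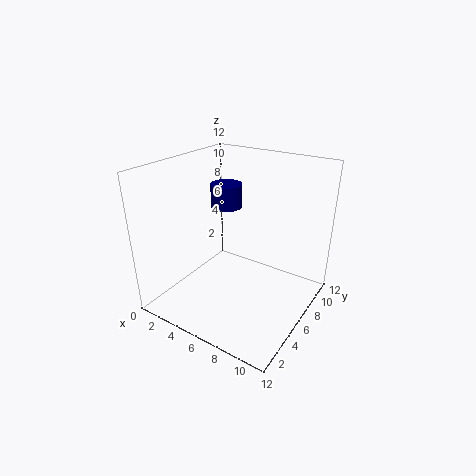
x = 2.25
y = 9.75
z = 6.75
h = 2.25
c = 'navy'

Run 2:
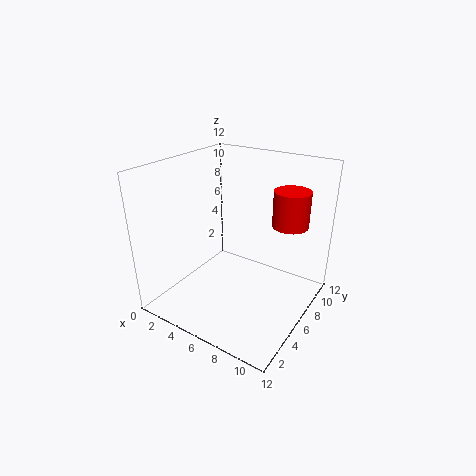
x = 9.5
y = 8.5
z = 7
h = 3
c = 'red'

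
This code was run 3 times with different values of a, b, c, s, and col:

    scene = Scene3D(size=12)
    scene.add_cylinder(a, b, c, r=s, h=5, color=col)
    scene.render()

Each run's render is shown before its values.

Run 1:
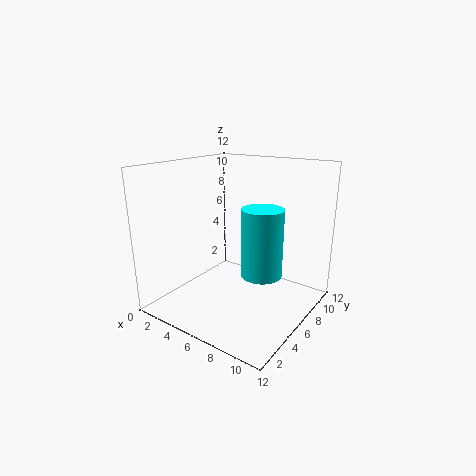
a = 9.5; b = 4; c = 4.5; s = 1.5; col = 'cyan'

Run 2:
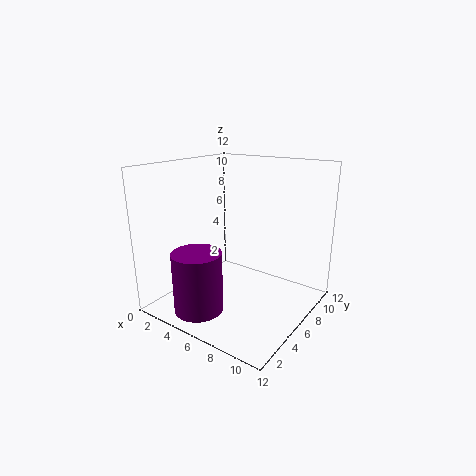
a = 4.5; b = 2.5; c = 0.5; s = 2; col = 'purple'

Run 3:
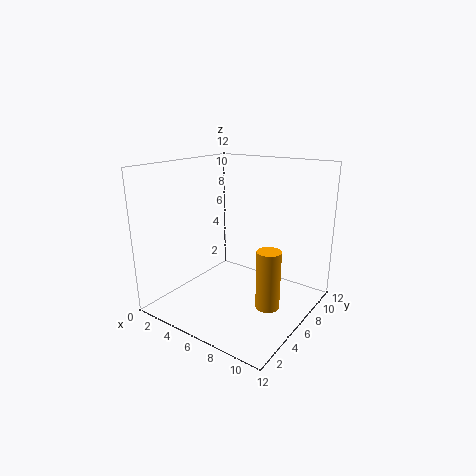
a = 9; b = 6; c = 0.5; s = 1; col = 'orange'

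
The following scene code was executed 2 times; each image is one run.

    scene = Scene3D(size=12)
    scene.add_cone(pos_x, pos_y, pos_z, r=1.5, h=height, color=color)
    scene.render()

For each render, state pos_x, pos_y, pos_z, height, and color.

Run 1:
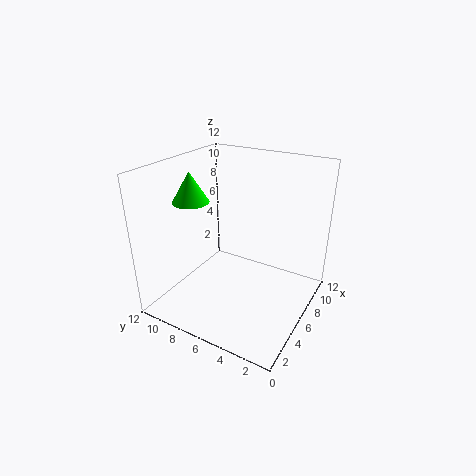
pos_x = 4.5; pos_y = 9.5; pos_z = 9; height = 2.5; color = 'lime'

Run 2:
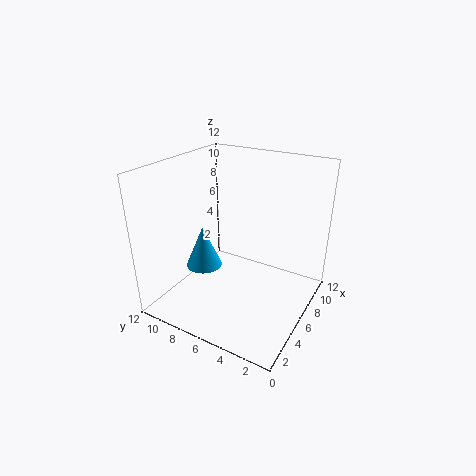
pos_x = 4.5; pos_y = 8.5; pos_z = 3.5; height = 3.5; color = 'deepskyblue'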